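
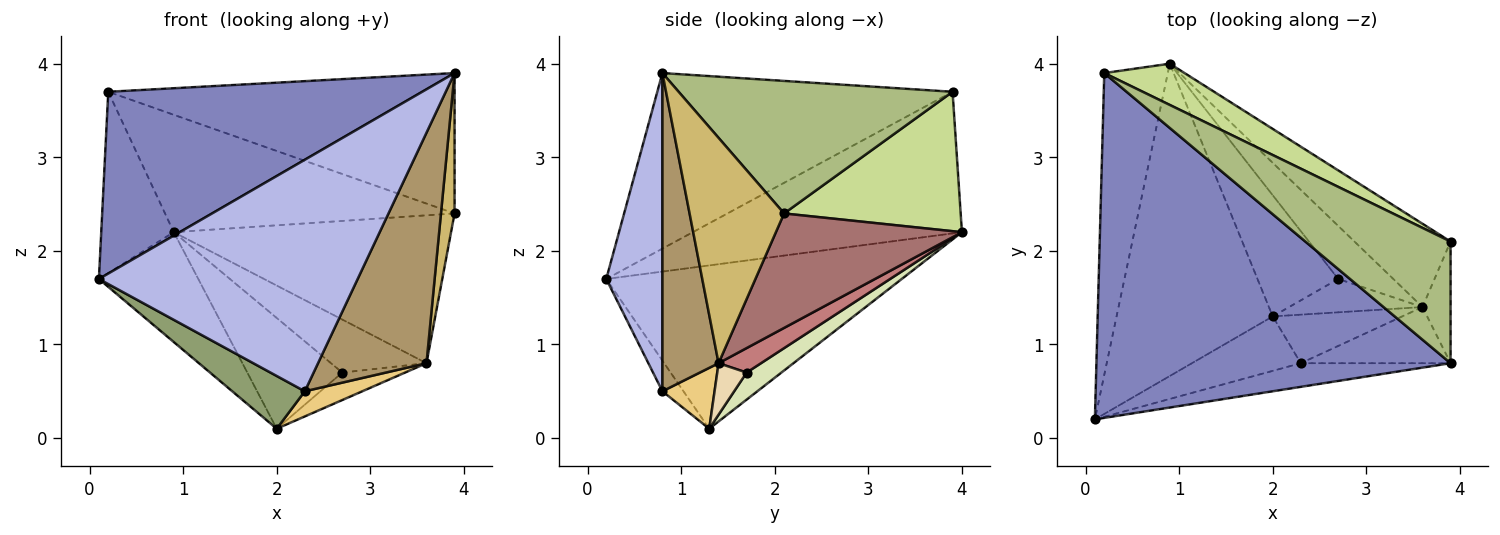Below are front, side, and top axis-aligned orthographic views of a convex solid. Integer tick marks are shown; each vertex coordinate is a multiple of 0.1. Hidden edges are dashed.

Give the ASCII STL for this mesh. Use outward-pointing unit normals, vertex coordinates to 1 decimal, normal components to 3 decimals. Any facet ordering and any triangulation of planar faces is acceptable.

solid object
 facet normal -0.702 0.236 -0.672
  outer loop
   vertex 2.0 1.3 0.1
   vertex 0.1 0.2 1.7
   vertex 0.9 4.0 2.2
  endloop
 endfacet
 facet normal -0.402 -0.427 0.810
  outer loop
   vertex 0.2 3.9 3.7
   vertex 0.1 0.2 1.7
   vertex 3.9 0.8 3.9
  endloop
 endfacet
 facet normal -0.886 0.239 -0.398
  outer loop
   vertex 0.2 3.9 3.7
   vertex 0.9 4.0 2.2
   vertex 0.1 0.2 1.7
  endloop
 endfacet
 facet normal 0.211 -0.972 -0.099
  outer loop
   vertex 2.3 0.8 0.5
   vertex 3.9 0.8 3.9
   vertex 0.1 0.2 1.7
  endloop
 endfacet
 facet normal -0.198 -0.682 -0.704
  outer loop
   vertex 2.3 0.8 0.5
   vertex 0.1 0.2 1.7
   vertex 2.0 1.3 0.1
  endloop
 endfacet
 facet normal 0.513 0.649 0.562
  outer loop
   vertex 3.9 2.1 2.4
   vertex 0.2 3.9 3.7
   vertex 3.9 0.8 3.9
  endloop
 endfacet
 facet normal 0.499 0.818 0.287
  outer loop
   vertex 3.9 2.1 2.4
   vertex 0.9 4.0 2.2
   vertex 0.2 3.9 3.7
  endloop
 endfacet
 facet normal 0.240 0.655 -0.717
  outer loop
   vertex 2.7 1.7 0.7
   vertex 2.0 1.3 0.1
   vertex 0.9 4.0 2.2
  endloop
 endfacet
 facet normal 0.449 -0.868 -0.211
  outer loop
   vertex 3.6 1.4 0.8
   vertex 3.9 0.8 3.9
   vertex 2.3 0.8 0.5
  endloop
 endfacet
 facet normal 0.982 -0.141 -0.122
  outer loop
   vertex 3.6 1.4 0.8
   vertex 3.9 2.1 2.4
   vertex 3.9 0.8 3.9
  endloop
 endfacet
 facet normal 0.385 -0.425 -0.819
  outer loop
   vertex 3.6 1.4 0.8
   vertex 2.3 0.8 0.5
   vertex 2.0 1.3 0.1
  endloop
 endfacet
 facet normal 0.285 0.610 -0.739
  outer loop
   vertex 3.6 1.4 0.8
   vertex 2.0 1.3 0.1
   vertex 2.7 1.7 0.7
  endloop
 endfacet
 facet normal 0.505 0.752 -0.424
  outer loop
   vertex 3.6 1.4 0.8
   vertex 0.9 4.0 2.2
   vertex 3.9 2.1 2.4
  endloop
 endfacet
 facet normal 0.300 0.675 -0.675
  outer loop
   vertex 3.6 1.4 0.8
   vertex 2.7 1.7 0.7
   vertex 0.9 4.0 2.2
  endloop
 endfacet
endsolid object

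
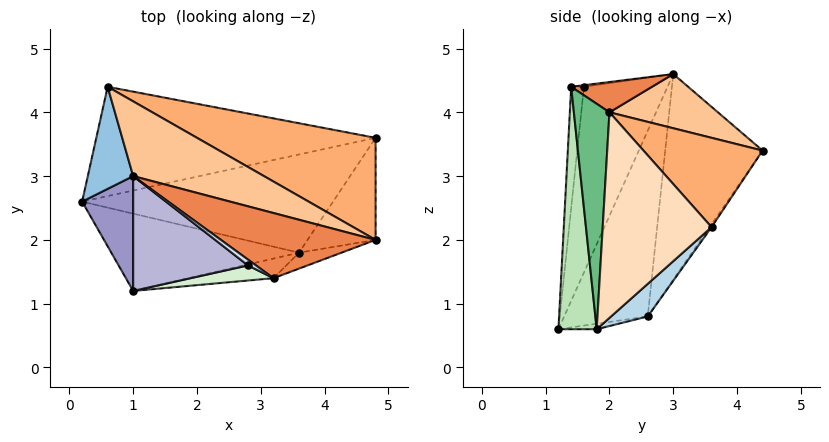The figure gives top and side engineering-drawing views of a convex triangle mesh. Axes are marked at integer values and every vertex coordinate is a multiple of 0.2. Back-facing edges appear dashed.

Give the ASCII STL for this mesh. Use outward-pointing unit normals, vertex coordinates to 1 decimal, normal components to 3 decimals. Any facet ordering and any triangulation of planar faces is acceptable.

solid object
 facet normal -0.006 0.823 -0.569
  outer loop
   vertex 0.6 4.4 3.4
   vertex 4.8 3.6 2.2
   vertex 0.2 2.6 0.8
  endloop
 endfacet
 facet normal -0.972 -0.094 0.215
  outer loop
   vertex 1.0 3.0 4.6
   vertex 0.6 4.4 3.4
   vertex 0.2 2.6 0.8
  endloop
 endfacet
 facet normal 0.101 0.623 -0.776
  outer loop
   vertex 3.6 1.8 0.6
   vertex 0.2 2.6 0.8
   vertex 4.8 3.6 2.2
  endloop
 endfacet
 facet normal -0.183 -0.365 0.913
  outer loop
   vertex 2.8 1.6 4.4
   vertex 3.2 1.4 4.4
   vertex 1.0 3.0 4.6
  endloop
 endfacet
 facet normal 0.190 0.140 0.972
  outer loop
   vertex 4.8 2.0 4.0
   vertex 1.0 3.0 4.6
   vertex 3.2 1.4 4.4
  endloop
 endfacet
 facet normal 0.315 0.709 0.630
  outer loop
   vertex 4.8 2.0 4.0
   vertex 4.8 3.6 2.2
   vertex 0.6 4.4 3.4
  endloop
 endfacet
 facet normal 0.285 0.669 0.686
  outer loop
   vertex 4.8 2.0 4.0
   vertex 0.6 4.4 3.4
   vertex 1.0 3.0 4.6
  endloop
 endfacet
 facet normal 0.895 -0.333 -0.296
  outer loop
   vertex 4.8 2.0 4.0
   vertex 3.6 1.8 0.6
   vertex 4.8 3.6 2.2
  endloop
 endfacet
 facet normal 0.336 -0.940 -0.063
  outer loop
   vertex 4.8 2.0 4.0
   vertex 3.2 1.4 4.4
   vertex 3.6 1.8 0.6
  endloop
 endfacet
 facet normal -0.029 0.125 -0.992
  outer loop
   vertex 1.0 1.2 0.6
   vertex 0.2 2.6 0.8
   vertex 3.6 1.8 0.6
  endloop
 endfacet
 facet normal 0.224 -0.971 -0.079
  outer loop
   vertex 1.0 1.2 0.6
   vertex 3.6 1.8 0.6
   vertex 3.2 1.4 4.4
  endloop
 endfacet
 facet normal -0.428 -0.855 0.293
  outer loop
   vertex 1.0 1.2 0.6
   vertex 3.2 1.4 4.4
   vertex 2.8 1.6 4.4
  endloop
 endfacet
 facet normal -0.831 -0.507 0.228
  outer loop
   vertex 1.0 1.2 0.6
   vertex 1.0 3.0 4.6
   vertex 0.2 2.6 0.8
  endloop
 endfacet
 facet normal -0.553 -0.760 0.342
  outer loop
   vertex 1.0 1.2 0.6
   vertex 2.8 1.6 4.4
   vertex 1.0 3.0 4.6
  endloop
 endfacet
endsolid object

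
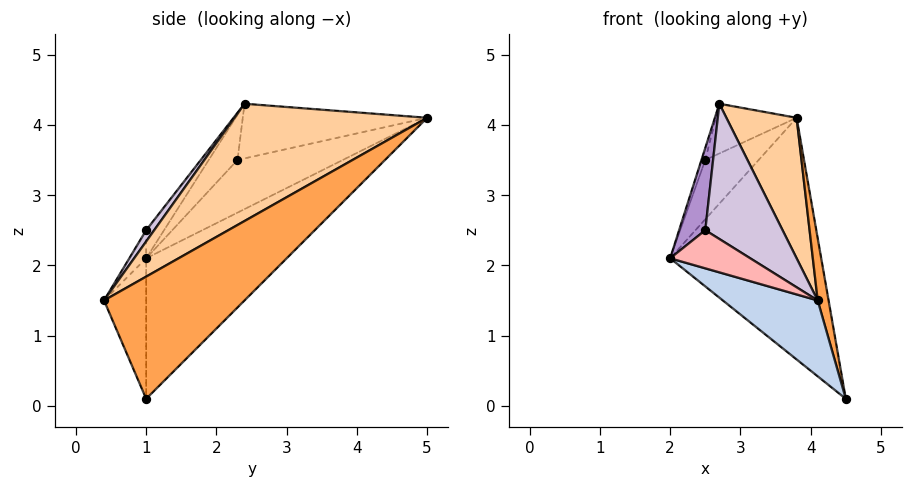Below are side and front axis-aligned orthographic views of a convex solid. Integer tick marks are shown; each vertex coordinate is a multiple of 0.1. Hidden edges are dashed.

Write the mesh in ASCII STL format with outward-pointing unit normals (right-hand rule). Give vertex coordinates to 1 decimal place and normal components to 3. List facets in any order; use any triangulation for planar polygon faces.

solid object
 facet normal -0.519 0.558 -0.648
  outer loop
   vertex 3.8 5.0 4.1
   vertex 4.5 1.0 0.1
   vertex 2.0 1.0 2.1
  endloop
 endfacet
 facet normal -0.362 -0.815 -0.453
  outer loop
   vertex 4.1 0.4 1.5
   vertex 2.0 1.0 2.1
   vertex 4.5 1.0 0.1
  endloop
 endfacet
 facet normal 0.967 -0.075 0.244
  outer loop
   vertex 4.1 0.4 1.5
   vertex 4.5 1.0 0.1
   vertex 3.8 5.0 4.1
  endloop
 endfacet
 facet normal 0.764 -0.279 0.581
  outer loop
   vertex 2.7 2.4 4.3
   vertex 4.1 0.4 1.5
   vertex 3.8 5.0 4.1
  endloop
 endfacet
 facet normal -0.888 0.450 -0.101
  outer loop
   vertex 2.5 2.3 3.5
   vertex 3.8 5.0 4.1
   vertex 2.0 1.0 2.1
  endloop
 endfacet
 facet normal -0.966 0.129 0.225
  outer loop
   vertex 2.5 2.3 3.5
   vertex 2.0 1.0 2.1
   vertex 2.7 2.4 4.3
  endloop
 endfacet
 facet normal -0.902 0.395 0.176
  outer loop
   vertex 2.5 2.3 3.5
   vertex 2.7 2.4 4.3
   vertex 3.8 5.0 4.1
  endloop
 endfacet
 facet normal -0.200 -0.948 0.249
  outer loop
   vertex 2.5 1.0 2.5
   vertex 2.0 1.0 2.1
   vertex 4.1 0.4 1.5
  endloop
 endfacet
 facet normal -0.461 -0.675 0.576
  outer loop
   vertex 2.5 1.0 2.5
   vertex 2.7 2.4 4.3
   vertex 2.0 1.0 2.1
  endloop
 endfacet
 facet normal 0.082 -0.791 0.606
  outer loop
   vertex 2.5 1.0 2.5
   vertex 4.1 0.4 1.5
   vertex 2.7 2.4 4.3
  endloop
 endfacet
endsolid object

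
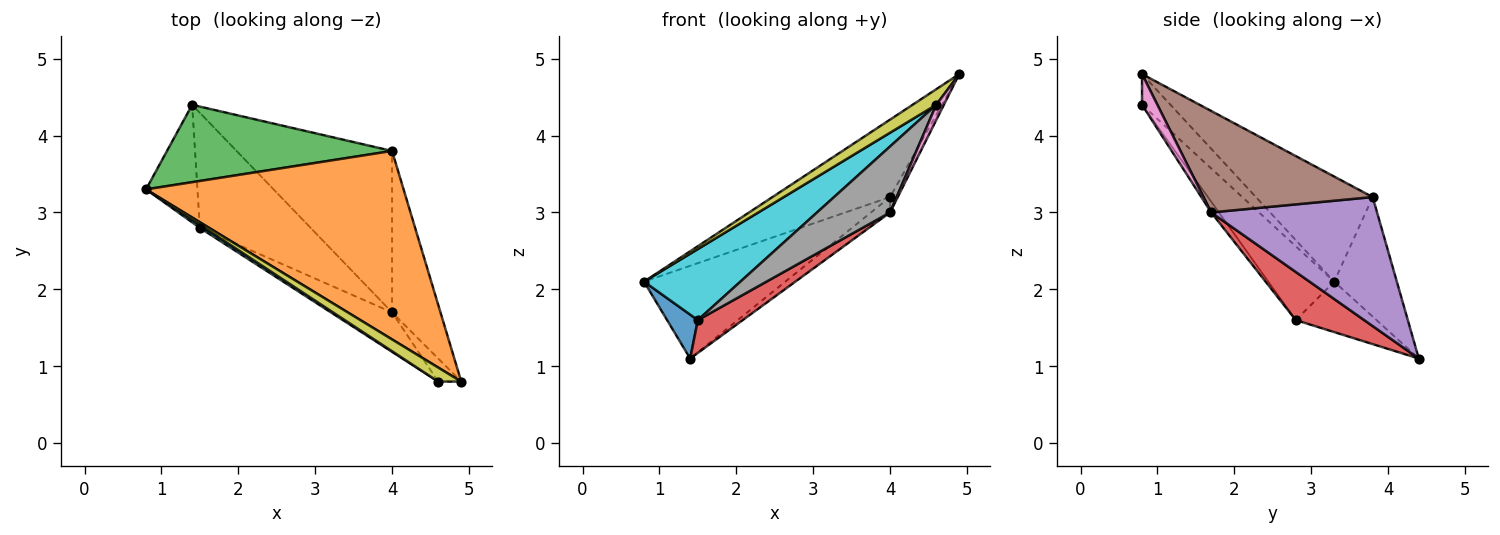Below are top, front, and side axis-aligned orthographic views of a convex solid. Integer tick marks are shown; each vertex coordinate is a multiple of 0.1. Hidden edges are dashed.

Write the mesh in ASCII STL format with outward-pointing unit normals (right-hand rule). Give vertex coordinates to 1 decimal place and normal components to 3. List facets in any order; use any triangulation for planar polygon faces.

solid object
 facet normal -0.677 -0.258 -0.690
  outer loop
   vertex 1.5 2.8 1.6
   vertex 0.8 3.3 2.1
   vertex 1.4 4.4 1.1
  endloop
 endfacet
 facet normal -0.353 0.356 0.865
  outer loop
   vertex 4.0 3.8 3.2
   vertex 0.8 3.3 2.1
   vertex 4.9 0.8 4.8
  endloop
 endfacet
 facet normal -0.322 0.727 0.606
  outer loop
   vertex 4.0 3.8 3.2
   vertex 1.4 4.4 1.1
   vertex 0.8 3.3 2.1
  endloop
 endfacet
 facet normal 0.385 -0.253 -0.887
  outer loop
   vertex 4.0 1.7 3.0
   vertex 1.5 2.8 1.6
   vertex 1.4 4.4 1.1
  endloop
 endfacet
 facet normal 0.637 0.073 -0.768
  outer loop
   vertex 4.0 1.7 3.0
   vertex 1.4 4.4 1.1
   vertex 4.0 3.8 3.2
  endloop
 endfacet
 facet normal 0.902 0.041 -0.430
  outer loop
   vertex 4.0 1.7 3.0
   vertex 4.0 3.8 3.2
   vertex 4.9 0.8 4.8
  endloop
 endfacet
 facet normal 0.743 -0.371 -0.557
  outer loop
   vertex 4.6 0.8 4.4
   vertex 4.0 1.7 3.0
   vertex 4.9 0.8 4.8
  endloop
 endfacet
 facet normal -0.090 -0.855 -0.511
  outer loop
   vertex 4.6 0.8 4.4
   vertex 1.5 2.8 1.6
   vertex 4.0 1.7 3.0
  endloop
 endfacet
 facet normal -0.666 -0.553 0.500
  outer loop
   vertex 4.6 0.8 4.4
   vertex 4.9 0.8 4.8
   vertex 0.8 3.3 2.1
  endloop
 endfacet
 facet normal -0.564 -0.825 0.035
  outer loop
   vertex 4.6 0.8 4.4
   vertex 0.8 3.3 2.1
   vertex 1.5 2.8 1.6
  endloop
 endfacet
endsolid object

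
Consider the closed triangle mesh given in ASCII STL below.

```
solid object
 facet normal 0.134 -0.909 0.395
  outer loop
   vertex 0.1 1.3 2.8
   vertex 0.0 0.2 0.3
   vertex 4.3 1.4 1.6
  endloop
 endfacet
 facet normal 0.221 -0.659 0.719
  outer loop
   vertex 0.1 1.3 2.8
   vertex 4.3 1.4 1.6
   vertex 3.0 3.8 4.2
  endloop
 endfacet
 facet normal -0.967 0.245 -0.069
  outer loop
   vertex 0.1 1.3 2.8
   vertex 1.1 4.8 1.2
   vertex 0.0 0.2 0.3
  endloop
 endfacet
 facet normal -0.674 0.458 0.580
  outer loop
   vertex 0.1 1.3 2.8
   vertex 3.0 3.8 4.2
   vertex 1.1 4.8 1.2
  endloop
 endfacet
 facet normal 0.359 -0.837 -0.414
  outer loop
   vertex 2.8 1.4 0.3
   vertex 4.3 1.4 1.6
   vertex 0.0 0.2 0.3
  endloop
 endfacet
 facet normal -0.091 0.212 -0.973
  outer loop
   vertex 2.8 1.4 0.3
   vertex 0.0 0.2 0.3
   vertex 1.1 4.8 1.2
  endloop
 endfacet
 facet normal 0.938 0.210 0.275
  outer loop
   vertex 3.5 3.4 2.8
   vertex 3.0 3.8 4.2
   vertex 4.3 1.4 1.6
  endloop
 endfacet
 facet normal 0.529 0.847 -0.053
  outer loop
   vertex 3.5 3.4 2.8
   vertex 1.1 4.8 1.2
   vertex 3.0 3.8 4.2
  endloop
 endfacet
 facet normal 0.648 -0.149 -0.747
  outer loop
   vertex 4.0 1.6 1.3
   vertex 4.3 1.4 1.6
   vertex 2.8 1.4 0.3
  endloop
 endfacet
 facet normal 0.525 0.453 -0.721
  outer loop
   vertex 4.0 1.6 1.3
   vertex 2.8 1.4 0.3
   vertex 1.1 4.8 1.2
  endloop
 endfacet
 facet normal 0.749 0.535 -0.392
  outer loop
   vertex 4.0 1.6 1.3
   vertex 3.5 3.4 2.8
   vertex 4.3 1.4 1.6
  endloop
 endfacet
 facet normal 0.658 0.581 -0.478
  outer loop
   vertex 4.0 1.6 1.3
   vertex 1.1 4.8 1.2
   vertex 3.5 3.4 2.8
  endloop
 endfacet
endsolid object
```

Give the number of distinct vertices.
8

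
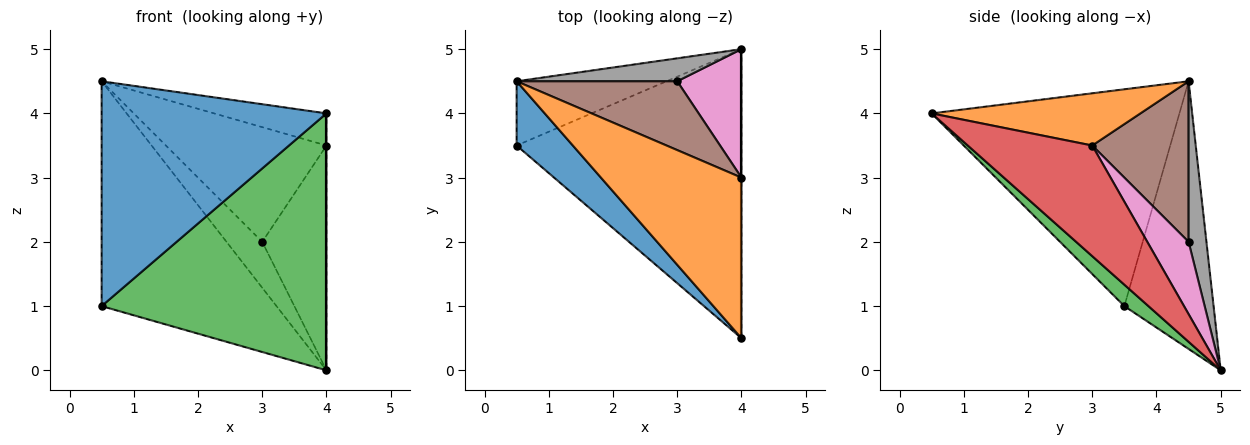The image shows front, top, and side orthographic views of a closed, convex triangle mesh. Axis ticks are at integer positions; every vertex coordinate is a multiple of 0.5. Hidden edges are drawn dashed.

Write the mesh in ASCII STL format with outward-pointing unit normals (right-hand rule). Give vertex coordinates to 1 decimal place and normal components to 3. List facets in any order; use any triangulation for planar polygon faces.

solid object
 facet normal -0.727 -0.660 0.189
  outer loop
   vertex 0.5 4.5 4.5
   vertex 0.5 3.5 1.0
   vertex 4.0 0.5 4.0
  endloop
 endfacet
 facet normal 0.342 0.184 0.921
  outer loop
   vertex 0.5 4.5 4.5
   vertex 4.0 0.5 4.0
   vertex 4.0 3.0 3.5
  endloop
 endfacet
 facet normal 0.071 -0.663 -0.746
  outer loop
   vertex 4.0 5.0 0.0
   vertex 4.0 0.5 4.0
   vertex 0.5 3.5 1.0
  endloop
 endfacet
 facet normal 1.000 0.000 0.000
  outer loop
   vertex 4.0 5.0 0.0
   vertex 4.0 3.0 3.5
   vertex 4.0 0.5 4.0
  endloop
 endfacet
 facet normal -0.440 0.863 -0.247
  outer loop
   vertex 4.0 5.0 0.0
   vertex 0.5 3.5 1.0
   vertex 0.5 4.5 4.5
  endloop
 endfacet
 facet normal 0.457 0.762 0.457
  outer loop
   vertex 3.0 4.5 2.0
   vertex 0.5 4.5 4.5
   vertex 4.0 3.0 3.5
  endloop
 endfacet
 facet normal 0.487 0.758 0.433
  outer loop
   vertex 3.0 4.5 2.0
   vertex 4.0 3.0 3.5
   vertex 4.0 5.0 0.0
  endloop
 endfacet
 facet normal 0.408 0.816 0.408
  outer loop
   vertex 3.0 4.5 2.0
   vertex 4.0 5.0 0.0
   vertex 0.5 4.5 4.5
  endloop
 endfacet
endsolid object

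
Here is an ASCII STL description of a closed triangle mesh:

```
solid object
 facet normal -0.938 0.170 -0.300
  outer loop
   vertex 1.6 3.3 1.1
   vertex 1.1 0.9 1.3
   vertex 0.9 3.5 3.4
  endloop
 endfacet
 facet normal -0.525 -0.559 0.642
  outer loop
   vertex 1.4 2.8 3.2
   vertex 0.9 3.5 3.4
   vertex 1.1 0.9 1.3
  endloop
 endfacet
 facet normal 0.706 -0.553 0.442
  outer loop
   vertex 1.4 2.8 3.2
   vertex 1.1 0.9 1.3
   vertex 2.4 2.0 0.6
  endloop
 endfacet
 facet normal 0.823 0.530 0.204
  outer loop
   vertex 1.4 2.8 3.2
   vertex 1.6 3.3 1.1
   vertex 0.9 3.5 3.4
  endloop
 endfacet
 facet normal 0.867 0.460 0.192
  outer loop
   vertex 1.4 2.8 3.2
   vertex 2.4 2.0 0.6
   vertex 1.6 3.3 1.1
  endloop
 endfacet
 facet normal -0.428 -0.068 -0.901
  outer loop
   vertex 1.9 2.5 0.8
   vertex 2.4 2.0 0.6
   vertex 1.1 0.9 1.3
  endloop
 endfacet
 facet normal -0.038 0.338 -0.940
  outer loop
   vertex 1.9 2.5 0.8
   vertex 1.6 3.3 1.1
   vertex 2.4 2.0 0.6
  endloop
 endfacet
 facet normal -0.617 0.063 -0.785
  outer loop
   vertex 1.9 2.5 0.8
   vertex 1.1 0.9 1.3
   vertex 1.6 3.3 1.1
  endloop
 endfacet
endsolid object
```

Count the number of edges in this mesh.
12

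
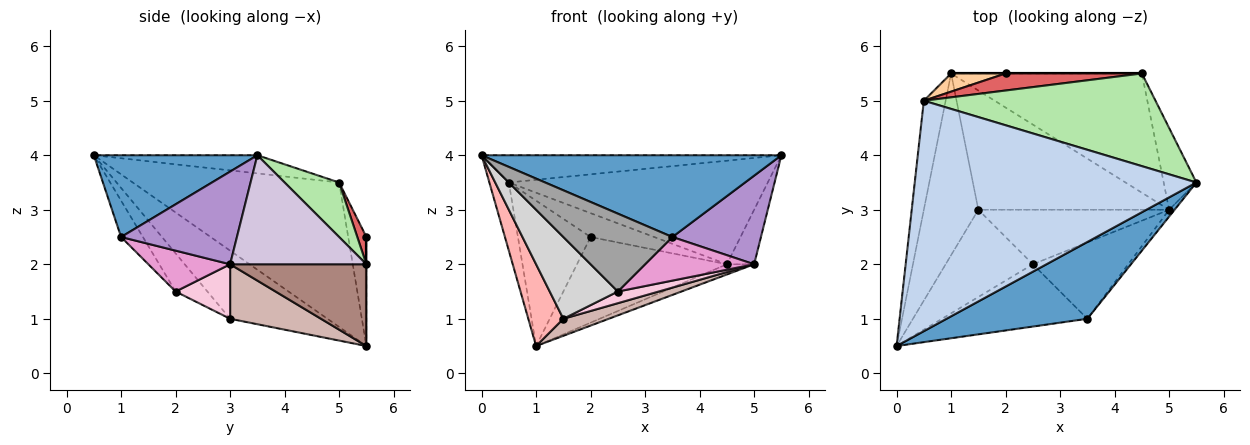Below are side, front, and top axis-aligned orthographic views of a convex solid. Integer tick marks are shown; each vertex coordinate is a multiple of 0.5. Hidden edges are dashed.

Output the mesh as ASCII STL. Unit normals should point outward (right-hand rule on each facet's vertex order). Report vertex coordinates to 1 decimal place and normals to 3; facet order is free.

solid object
 facet normal 0.369 -0.677 0.636
  outer loop
   vertex 3.5 1.0 2.5
   vertex 5.5 3.5 4.0
   vertex 0.0 0.5 4.0
  endloop
 endfacet
 facet normal -0.064 0.117 0.991
  outer loop
   vertex 0.5 5.0 3.5
   vertex 0.0 0.5 4.0
   vertex 5.5 3.5 4.0
  endloop
 endfacet
 facet normal -0.985 0.093 -0.149
  outer loop
   vertex 0.5 5.0 3.5
   vertex 1.0 5.5 0.5
   vertex 0.0 0.5 4.0
  endloop
 endfacet
 facet normal -0.241 0.963 0.120
  outer loop
   vertex 0.5 5.0 3.5
   vertex 2.0 5.5 2.5
   vertex 1.0 5.5 0.5
  endloop
 endfacet
 facet normal 0.000 1.000 0.000
  outer loop
   vertex 4.5 5.5 2.0
   vertex 1.0 5.5 0.5
   vertex 2.0 5.5 2.5
  endloop
 endfacet
 facet normal 0.155 0.736 0.659
  outer loop
   vertex 4.5 5.5 2.0
   vertex 0.5 5.0 3.5
   vertex 5.5 3.5 4.0
  endloop
 endfacet
 facet normal 0.115 0.808 0.577
  outer loop
   vertex 4.5 5.5 2.0
   vertex 2.0 5.5 2.5
   vertex 0.5 5.0 3.5
  endloop
 endfacet
 facet normal -0.752 -0.271 -0.601
  outer loop
   vertex 1.5 3.0 1.0
   vertex 0.0 0.5 4.0
   vertex 1.0 5.5 0.5
  endloop
 endfacet
 facet normal 0.793 -0.607 -0.047
  outer loop
   vertex 5.0 3.0 2.0
   vertex 5.5 3.5 4.0
   vertex 3.5 1.0 2.5
  endloop
 endfacet
 facet normal 0.941 0.188 -0.282
  outer loop
   vertex 5.0 3.0 2.0
   vertex 4.5 5.5 2.0
   vertex 5.5 3.5 4.0
  endloop
 endfacet
 facet normal 0.393 0.079 -0.916
  outer loop
   vertex 5.0 3.0 2.0
   vertex 1.0 5.5 0.5
   vertex 4.5 5.5 2.0
  endloop
 endfacet
 facet normal 0.272 -0.136 -0.953
  outer loop
   vertex 5.0 3.0 2.0
   vertex 1.5 3.0 1.0
   vertex 1.0 5.5 0.5
  endloop
 endfacet
 facet normal 0.349 -0.465 -0.814
  outer loop
   vertex 2.5 2.0 1.5
   vertex 5.0 3.0 2.0
   vertex 3.5 1.0 2.5
  endloop
 endfacet
 facet normal 0.269 -0.202 -0.942
  outer loop
   vertex 2.5 2.0 1.5
   vertex 1.5 3.0 1.0
   vertex 5.0 3.0 2.0
  endloop
 endfacet
 facet normal -0.154 -0.772 -0.617
  outer loop
   vertex 2.5 2.0 1.5
   vertex 3.5 1.0 2.5
   vertex 0.0 0.5 4.0
  endloop
 endfacet
 facet normal -0.304 -0.652 -0.695
  outer loop
   vertex 2.5 2.0 1.5
   vertex 0.0 0.5 4.0
   vertex 1.5 3.0 1.0
  endloop
 endfacet
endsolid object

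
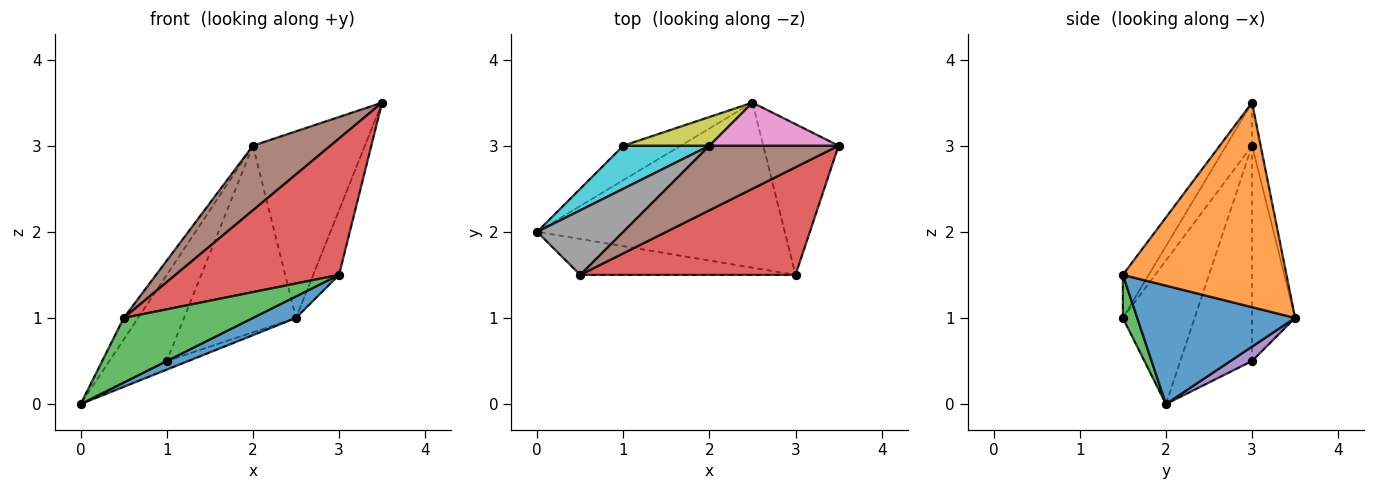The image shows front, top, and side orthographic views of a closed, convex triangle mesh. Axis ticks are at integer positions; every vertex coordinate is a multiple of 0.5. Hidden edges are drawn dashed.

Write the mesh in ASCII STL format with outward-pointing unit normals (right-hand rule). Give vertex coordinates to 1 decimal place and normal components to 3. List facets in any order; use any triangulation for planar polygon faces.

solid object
 facet normal 0.428 -0.117 -0.896
  outer loop
   vertex 2.5 3.5 1.0
   vertex 3.0 1.5 1.5
   vertex 0.0 2.0 0.0
  endloop
 endfacet
 facet normal 0.928 0.147 -0.342
  outer loop
   vertex 2.5 3.5 1.0
   vertex 3.5 3.0 3.5
   vertex 3.0 1.5 1.5
  endloop
 endfacet
 facet normal 0.097 -0.870 -0.483
  outer loop
   vertex 0.5 1.5 1.0
   vertex 0.0 2.0 0.0
   vertex 3.0 1.5 1.5
  endloop
 endfacet
 facet normal -0.123 -0.779 0.615
  outer loop
   vertex 0.5 1.5 1.0
   vertex 3.0 1.5 1.5
   vertex 3.5 3.0 3.5
  endloop
 endfacet
 facet normal 0.236 0.236 -0.943
  outer loop
   vertex 1.0 3.0 0.5
   vertex 2.5 3.5 1.0
   vertex 0.0 2.0 0.0
  endloop
 endfacet
 facet normal -0.229 -0.688 0.688
  outer loop
   vertex 2.0 3.0 3.0
   vertex 0.5 1.5 1.0
   vertex 3.5 3.0 3.5
  endloop
 endfacet
 facet normal -0.075 0.972 0.224
  outer loop
   vertex 2.0 3.0 3.0
   vertex 3.5 3.0 3.5
   vertex 2.5 3.5 1.0
  endloop
 endfacet
 facet normal -0.845 0.169 0.507
  outer loop
   vertex 2.0 3.0 3.0
   vertex 0.0 2.0 0.0
   vertex 0.5 1.5 1.0
  endloop
 endfacet
 facet normal -0.355 0.924 0.142
  outer loop
   vertex 2.0 3.0 3.0
   vertex 2.5 3.5 1.0
   vertex 1.0 3.0 0.5
  endloop
 endfacet
 facet normal -0.745 0.596 0.298
  outer loop
   vertex 2.0 3.0 3.0
   vertex 1.0 3.0 0.5
   vertex 0.0 2.0 0.0
  endloop
 endfacet
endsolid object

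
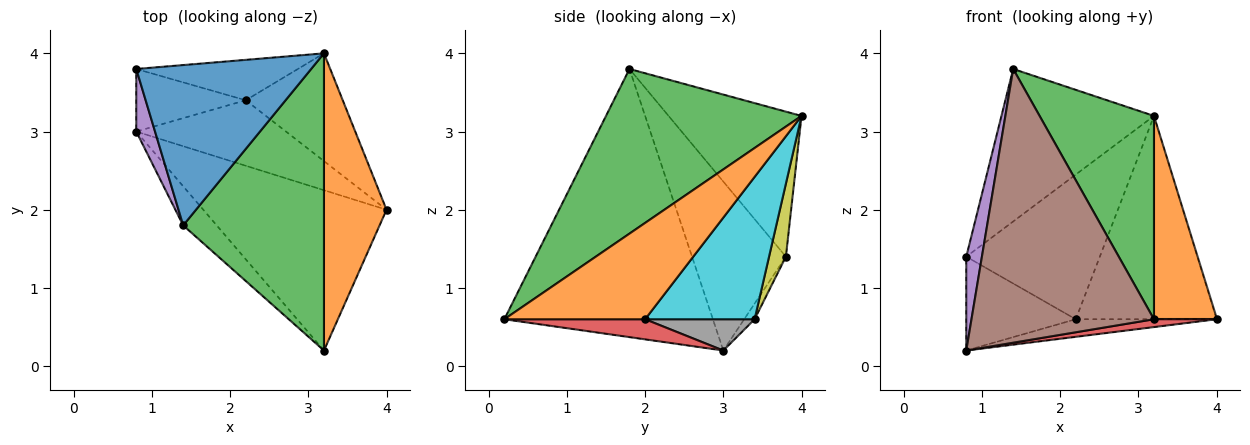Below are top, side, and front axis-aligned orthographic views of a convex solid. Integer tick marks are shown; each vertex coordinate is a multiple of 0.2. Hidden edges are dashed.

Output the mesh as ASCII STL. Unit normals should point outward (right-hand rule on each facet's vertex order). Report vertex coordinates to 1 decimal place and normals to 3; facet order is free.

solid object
 facet normal -0.515 0.591 0.621
  outer loop
   vertex 3.2 4.0 3.2
   vertex 0.8 3.8 1.4
   vertex 1.4 1.8 3.8
  endloop
 endfacet
 facet normal 0.786 -0.349 0.510
  outer loop
   vertex 3.2 4.0 3.2
   vertex 3.2 0.2 0.6
   vertex 4.0 2.0 0.6
  endloop
 endfacet
 facet normal 0.695 -0.406 0.594
  outer loop
   vertex 3.2 4.0 3.2
   vertex 1.4 1.8 3.8
   vertex 3.2 0.2 0.6
  endloop
 endfacet
 facet normal 0.109 -0.048 -0.993
  outer loop
   vertex 0.8 3.0 0.2
   vertex 4.0 2.0 0.6
   vertex 3.2 0.2 0.6
  endloop
 endfacet
 facet normal -0.981 -0.163 0.109
  outer loop
   vertex 0.8 3.0 0.2
   vertex 1.4 1.8 3.8
   vertex 0.8 3.8 1.4
  endloop
 endfacet
 facet normal -0.749 -0.656 -0.094
  outer loop
   vertex 0.8 3.0 0.2
   vertex 3.2 0.2 0.6
   vertex 1.4 1.8 3.8
  endloop
 endfacet
 facet normal -0.079 0.829 -0.553
  outer loop
   vertex 2.2 3.4 0.6
   vertex 0.8 3.0 0.2
   vertex 0.8 3.8 1.4
  endloop
 endfacet
 facet normal 0.198 0.254 -0.947
  outer loop
   vertex 2.2 3.4 0.6
   vertex 4.0 2.0 0.6
   vertex 0.8 3.0 0.2
  endloop
 endfacet
 facet normal 0.121 0.956 -0.267
  outer loop
   vertex 2.2 3.4 0.6
   vertex 0.8 3.8 1.4
   vertex 3.2 4.0 3.2
  endloop
 endfacet
 facet normal 0.566 0.728 -0.386
  outer loop
   vertex 2.2 3.4 0.6
   vertex 3.2 4.0 3.2
   vertex 4.0 2.0 0.6
  endloop
 endfacet
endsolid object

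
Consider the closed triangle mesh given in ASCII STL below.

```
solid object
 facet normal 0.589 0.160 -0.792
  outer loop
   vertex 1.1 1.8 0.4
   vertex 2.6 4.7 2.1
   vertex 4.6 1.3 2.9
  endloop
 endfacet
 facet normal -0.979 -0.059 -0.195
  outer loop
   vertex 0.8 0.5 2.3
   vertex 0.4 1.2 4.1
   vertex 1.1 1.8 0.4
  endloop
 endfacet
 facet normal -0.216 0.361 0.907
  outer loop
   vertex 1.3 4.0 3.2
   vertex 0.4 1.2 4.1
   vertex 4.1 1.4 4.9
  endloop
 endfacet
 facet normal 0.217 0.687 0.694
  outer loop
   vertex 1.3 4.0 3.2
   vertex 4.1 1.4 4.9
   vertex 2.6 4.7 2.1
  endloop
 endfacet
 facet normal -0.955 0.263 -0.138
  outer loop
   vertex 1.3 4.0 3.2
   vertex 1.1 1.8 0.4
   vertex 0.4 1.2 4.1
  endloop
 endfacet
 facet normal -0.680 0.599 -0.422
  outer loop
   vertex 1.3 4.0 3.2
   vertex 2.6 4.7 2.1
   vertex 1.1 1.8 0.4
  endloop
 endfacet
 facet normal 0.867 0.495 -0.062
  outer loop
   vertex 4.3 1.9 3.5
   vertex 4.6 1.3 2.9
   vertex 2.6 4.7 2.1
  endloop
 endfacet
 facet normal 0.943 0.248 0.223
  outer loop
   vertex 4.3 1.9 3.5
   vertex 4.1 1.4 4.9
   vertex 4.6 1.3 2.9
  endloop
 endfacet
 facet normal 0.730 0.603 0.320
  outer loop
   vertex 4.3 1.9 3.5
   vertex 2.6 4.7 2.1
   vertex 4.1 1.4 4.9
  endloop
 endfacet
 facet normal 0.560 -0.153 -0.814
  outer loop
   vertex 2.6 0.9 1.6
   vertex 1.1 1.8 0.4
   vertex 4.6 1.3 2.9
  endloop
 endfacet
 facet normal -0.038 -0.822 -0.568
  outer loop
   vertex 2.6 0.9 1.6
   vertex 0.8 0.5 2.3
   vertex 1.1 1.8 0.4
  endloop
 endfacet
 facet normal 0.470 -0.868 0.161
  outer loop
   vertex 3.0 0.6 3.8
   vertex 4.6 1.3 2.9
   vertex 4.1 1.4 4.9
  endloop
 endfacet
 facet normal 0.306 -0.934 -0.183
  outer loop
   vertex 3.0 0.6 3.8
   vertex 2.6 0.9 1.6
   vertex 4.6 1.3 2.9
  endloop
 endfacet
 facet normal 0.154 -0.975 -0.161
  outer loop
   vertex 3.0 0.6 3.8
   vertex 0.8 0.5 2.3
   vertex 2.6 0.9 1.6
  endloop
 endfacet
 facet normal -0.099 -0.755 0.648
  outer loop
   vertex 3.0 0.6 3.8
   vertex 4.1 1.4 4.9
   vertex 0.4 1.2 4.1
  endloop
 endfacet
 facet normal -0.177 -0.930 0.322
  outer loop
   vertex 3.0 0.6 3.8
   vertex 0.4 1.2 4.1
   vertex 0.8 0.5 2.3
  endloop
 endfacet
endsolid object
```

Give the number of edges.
24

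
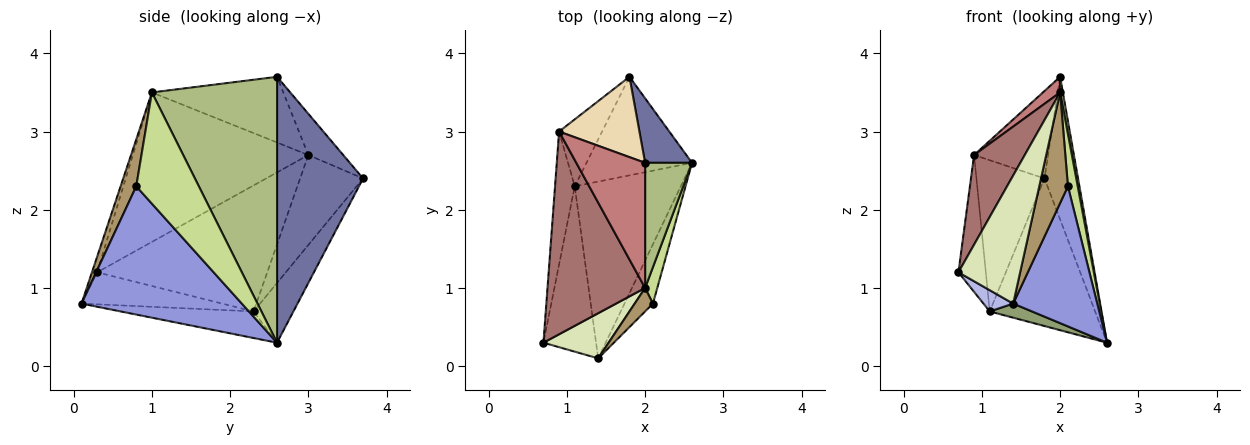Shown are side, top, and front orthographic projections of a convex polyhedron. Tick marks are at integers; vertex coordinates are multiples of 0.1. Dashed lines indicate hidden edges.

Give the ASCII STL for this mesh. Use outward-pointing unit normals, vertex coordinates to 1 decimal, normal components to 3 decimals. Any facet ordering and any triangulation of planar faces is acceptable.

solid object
 facet normal 0.919 0.359 0.162
  outer loop
   vertex 2.0 2.6 3.7
   vertex 2.6 2.6 0.3
   vertex 1.8 3.7 2.4
  endloop
 endfacet
 facet normal -0.300 0.793 -0.530
  outer loop
   vertex 1.1 2.3 0.7
   vertex 1.8 3.7 2.4
   vertex 2.6 2.6 0.3
  endloop
 endfacet
 facet normal 0.869 -0.456 -0.193
  outer loop
   vertex 1.4 0.1 0.8
   vertex 2.6 2.6 0.3
   vertex 2.1 0.8 2.3
  endloop
 endfacet
 facet normal -0.516 -0.109 -0.849
  outer loop
   vertex 1.4 0.1 0.8
   vertex 0.7 0.3 1.2
   vertex 1.1 2.3 0.7
  endloop
 endfacet
 facet normal -0.242 -0.077 -0.967
  outer loop
   vertex 1.4 0.1 0.8
   vertex 1.1 2.3 0.7
   vertex 2.6 2.6 0.3
  endloop
 endfacet
 facet normal 0.985 -0.022 0.174
  outer loop
   vertex 2.0 1.0 3.5
   vertex 2.6 2.6 0.3
   vertex 2.0 2.6 3.7
  endloop
 endfacet
 facet normal 0.982 -0.153 0.107
  outer loop
   vertex 2.0 1.0 3.5
   vertex 2.1 0.8 2.3
   vertex 2.6 2.6 0.3
  endloop
 endfacet
 facet normal -0.079 -0.940 0.331
  outer loop
   vertex 2.0 1.0 3.5
   vertex 0.7 0.3 1.2
   vertex 1.4 0.1 0.8
  endloop
 endfacet
 facet normal 0.471 -0.863 0.183
  outer loop
   vertex 2.0 1.0 3.5
   vertex 1.4 0.1 0.8
   vertex 2.1 0.8 2.3
  endloop
 endfacet
 facet normal -0.976 0.157 -0.153
  outer loop
   vertex 0.9 3.0 2.7
   vertex 1.1 2.3 0.7
   vertex 0.7 0.3 1.2
  endloop
 endfacet
 facet normal -0.646 0.698 -0.309
  outer loop
   vertex 0.9 3.0 2.7
   vertex 1.8 3.7 2.4
   vertex 1.1 2.3 0.7
  endloop
 endfacet
 facet normal -0.328 0.696 0.639
  outer loop
   vertex 0.9 3.0 2.7
   vertex 2.0 2.6 3.7
   vertex 1.8 3.7 2.4
  endloop
 endfacet
 facet normal -0.814 -0.235 0.531
  outer loop
   vertex 0.9 3.0 2.7
   vertex 0.7 0.3 1.2
   vertex 2.0 1.0 3.5
  endloop
 endfacet
 facet normal -0.688 -0.090 0.720
  outer loop
   vertex 0.9 3.0 2.7
   vertex 2.0 1.0 3.5
   vertex 2.0 2.6 3.7
  endloop
 endfacet
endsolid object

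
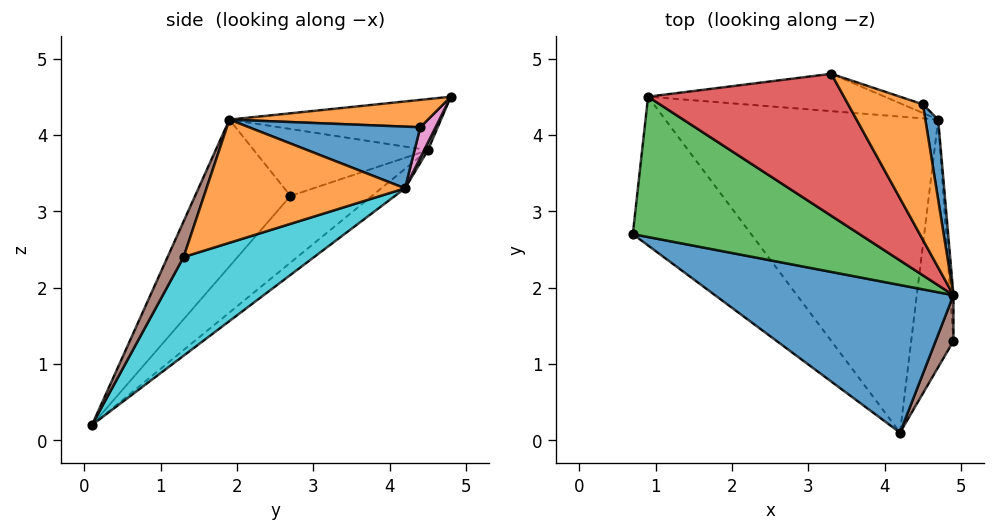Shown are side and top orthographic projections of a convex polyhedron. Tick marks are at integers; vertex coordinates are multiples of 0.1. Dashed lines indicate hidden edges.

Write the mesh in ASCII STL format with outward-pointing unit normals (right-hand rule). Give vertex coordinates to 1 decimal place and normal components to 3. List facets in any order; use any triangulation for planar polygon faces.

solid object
 facet normal -0.267 -0.860 0.434
  outer loop
   vertex 4.2 0.1 0.2
   vertex 4.9 1.9 4.2
   vertex 0.7 2.7 3.2
  endloop
 endfacet
 facet normal 0.342 0.092 0.935
  outer loop
   vertex 4.5 4.4 4.1
   vertex 3.3 4.8 4.5
   vertex 4.9 1.9 4.2
  endloop
 endfacet
 facet normal -0.272 -0.277 0.922
  outer loop
   vertex 0.9 4.5 3.8
   vertex 0.7 2.7 3.2
   vertex 4.9 1.9 4.2
  endloop
 endfacet
 facet normal -0.245 -0.233 0.941
  outer loop
   vertex 0.9 4.5 3.8
   vertex 4.9 1.9 4.2
   vertex 3.3 4.8 4.5
  endloop
 endfacet
 facet normal -0.464 0.326 -0.824
  outer loop
   vertex 0.9 4.5 3.8
   vertex 4.2 0.1 0.2
   vertex 0.7 2.7 3.2
  endloop
 endfacet
 facet normal 0.535 -0.802 0.267
  outer loop
   vertex 4.9 1.3 2.4
   vertex 4.9 1.9 4.2
   vertex 4.2 0.1 0.2
  endloop
 endfacet
 facet normal 0.259 0.950 -0.173
  outer loop
   vertex 4.7 4.2 3.3
   vertex 3.3 4.8 4.5
   vertex 4.5 4.4 4.1
  endloop
 endfacet
 facet normal 0.014 0.901 -0.434
  outer loop
   vertex 4.7 4.2 3.3
   vertex 0.9 4.5 3.8
   vertex 3.3 4.8 4.5
  endloop
 endfacet
 facet normal -0.056 0.607 -0.793
  outer loop
   vertex 4.7 4.2 3.3
   vertex 4.2 0.1 0.2
   vertex 0.9 4.5 3.8
  endloop
 endfacet
 facet normal 0.904 0.182 -0.387
  outer loop
   vertex 4.7 4.2 3.3
   vertex 4.9 1.3 2.4
   vertex 4.2 0.1 0.2
  endloop
 endfacet
 facet normal 0.966 0.163 0.201
  outer loop
   vertex 4.7 4.2 3.3
   vertex 4.5 4.4 4.1
   vertex 4.9 1.9 4.2
  endloop
 endfacet
 facet normal 0.997 0.077 -0.026
  outer loop
   vertex 4.7 4.2 3.3
   vertex 4.9 1.9 4.2
   vertex 4.9 1.3 2.4
  endloop
 endfacet
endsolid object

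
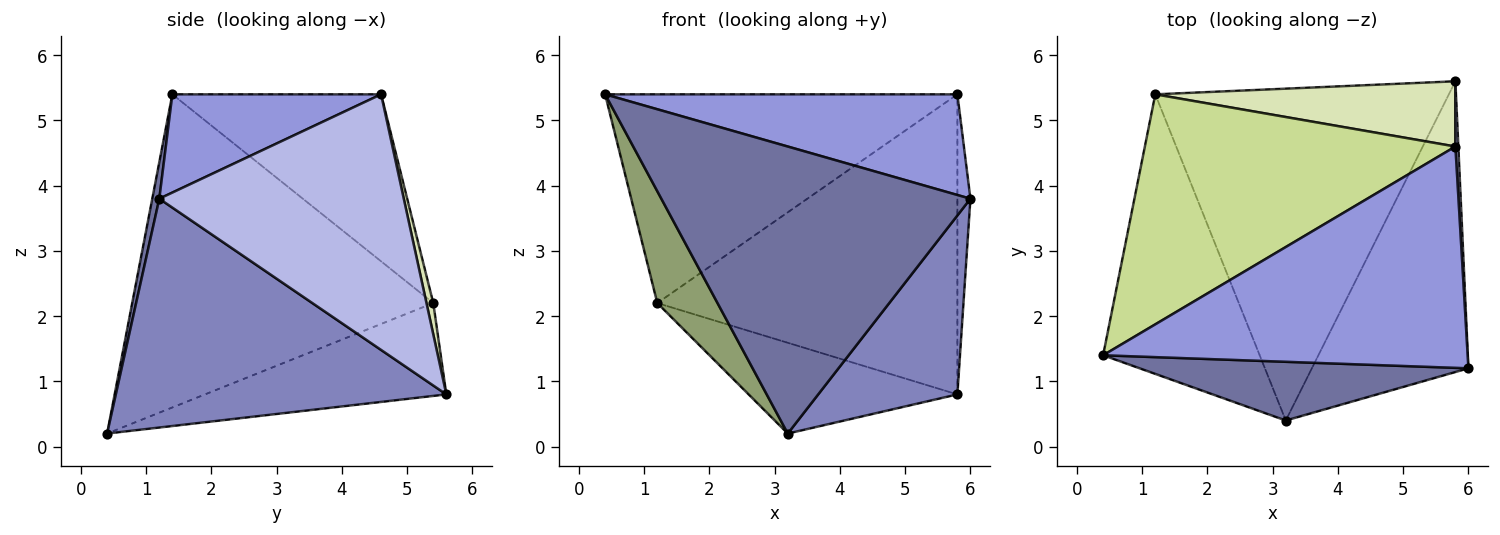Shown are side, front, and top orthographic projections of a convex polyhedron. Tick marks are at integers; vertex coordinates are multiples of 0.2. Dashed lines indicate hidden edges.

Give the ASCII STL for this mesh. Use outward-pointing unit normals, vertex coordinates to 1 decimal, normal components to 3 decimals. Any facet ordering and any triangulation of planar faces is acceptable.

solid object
 facet normal 0.022 -0.979 0.200
  outer loop
   vertex 3.2 0.4 0.2
   vertex 6.0 1.2 3.8
   vertex 0.4 1.4 5.4
  endloop
 endfacet
 facet normal 0.780 -0.328 -0.533
  outer loop
   vertex 3.2 0.4 0.2
   vertex 5.8 5.6 0.8
   vertex 6.0 1.2 3.8
  endloop
 endfacet
 facet normal 0.238 -0.402 0.884
  outer loop
   vertex 5.8 4.6 5.4
   vertex 0.4 1.4 5.4
   vertex 6.0 1.2 3.8
  endloop
 endfacet
 facet normal 0.999 0.053 0.012
  outer loop
   vertex 5.8 4.6 5.4
   vertex 6.0 1.2 3.8
   vertex 5.8 5.6 0.8
  endloop
 endfacet
 facet normal -0.880 -0.176 -0.440
  outer loop
   vertex 1.2 5.4 2.2
   vertex 3.2 0.4 0.2
   vertex 0.4 1.4 5.4
  endloop
 endfacet
 facet normal -0.292 0.252 -0.923
  outer loop
   vertex 1.2 5.4 2.2
   vertex 5.8 5.6 0.8
   vertex 3.2 0.4 0.2
  endloop
 endfacet
 facet normal -0.370 0.624 0.688
  outer loop
   vertex 1.2 5.4 2.2
   vertex 0.4 1.4 5.4
   vertex 5.8 4.6 5.4
  endloop
 endfacet
 facet normal 0.022 0.977 0.212
  outer loop
   vertex 1.2 5.4 2.2
   vertex 5.8 4.6 5.4
   vertex 5.8 5.6 0.8
  endloop
 endfacet
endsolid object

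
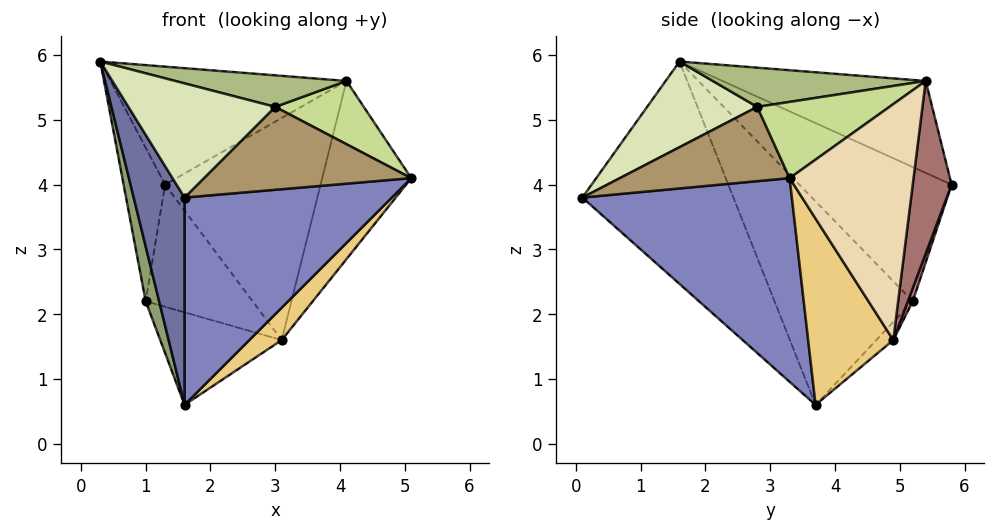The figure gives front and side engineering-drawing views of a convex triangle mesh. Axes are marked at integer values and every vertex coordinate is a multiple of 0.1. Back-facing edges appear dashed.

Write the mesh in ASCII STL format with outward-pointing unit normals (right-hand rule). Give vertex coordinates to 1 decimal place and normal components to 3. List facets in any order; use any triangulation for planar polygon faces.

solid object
 facet normal -0.892 -0.300 -0.338
  outer loop
   vertex 1.6 0.1 3.8
   vertex 0.3 1.6 5.9
   vertex 1.6 3.7 0.6
  endloop
 endfacet
 facet normal 0.557 -0.552 -0.620
  outer loop
   vertex 1.6 0.1 3.8
   vertex 1.6 3.7 0.6
   vertex 5.1 3.3 4.1
  endloop
 endfacet
 facet normal -0.392 0.455 0.800
  outer loop
   vertex 4.1 5.4 5.6
   vertex 1.3 5.8 4.0
   vertex 0.3 1.6 5.9
  endloop
 endfacet
 facet normal -0.962 0.262 0.073
  outer loop
   vertex 1.0 5.2 2.2
   vertex 0.3 1.6 5.9
   vertex 1.3 5.8 4.0
  endloop
 endfacet
 facet normal -0.958 -0.093 -0.272
  outer loop
   vertex 1.0 5.2 2.2
   vertex 1.6 3.7 0.6
   vertex 0.3 1.6 5.9
  endloop
 endfacet
 facet normal 0.358 -0.288 0.888
  outer loop
   vertex 3.0 2.8 5.2
   vertex 4.1 5.4 5.6
   vertex 0.3 1.6 5.9
  endloop
 endfacet
 facet normal 0.499 -0.334 0.800
  outer loop
   vertex 3.0 2.8 5.2
   vertex 5.1 3.3 4.1
   vertex 4.1 5.4 5.6
  endloop
 endfacet
 facet normal 0.437 -0.582 0.686
  outer loop
   vertex 3.0 2.8 5.2
   vertex 0.3 1.6 5.9
   vertex 1.6 0.1 3.8
  endloop
 endfacet
 facet normal 0.481 -0.587 0.651
  outer loop
   vertex 3.0 2.8 5.2
   vertex 1.6 0.1 3.8
   vertex 5.1 3.3 4.1
  endloop
 endfacet
 facet normal -0.099 0.707 -0.700
  outer loop
   vertex 3.1 4.9 1.6
   vertex 1.6 3.7 0.6
   vertex 1.0 5.2 2.2
  endloop
 endfacet
 facet normal 0.669 -0.255 -0.698
  outer loop
   vertex 3.1 4.9 1.6
   vertex 5.1 3.3 4.1
   vertex 1.6 3.7 0.6
  endloop
 endfacet
 facet normal 0.783 0.563 -0.266
  outer loop
   vertex 3.1 4.9 1.6
   vertex 4.1 5.4 5.6
   vertex 5.1 3.3 4.1
  endloop
 endfacet
 facet normal 0.239 0.954 -0.179
  outer loop
   vertex 3.1 4.9 1.6
   vertex 1.3 5.8 4.0
   vertex 4.1 5.4 5.6
  endloop
 endfacet
 facet normal 0.043 0.946 -0.322
  outer loop
   vertex 3.1 4.9 1.6
   vertex 1.0 5.2 2.2
   vertex 1.3 5.8 4.0
  endloop
 endfacet
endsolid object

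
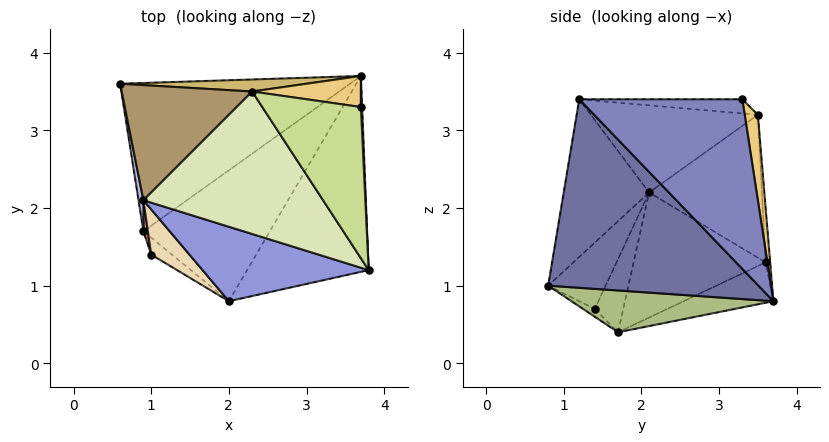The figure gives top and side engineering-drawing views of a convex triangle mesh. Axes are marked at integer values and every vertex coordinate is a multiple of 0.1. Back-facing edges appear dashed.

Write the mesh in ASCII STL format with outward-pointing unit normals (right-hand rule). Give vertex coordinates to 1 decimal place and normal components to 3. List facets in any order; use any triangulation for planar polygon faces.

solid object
 facet normal 0.743 -0.468 -0.479
  outer loop
   vertex 2.0 0.8 1.0
   vertex 3.7 3.7 0.8
   vertex 3.8 1.2 3.4
  endloop
 endfacet
 facet normal 0.999 0.048 0.007
  outer loop
   vertex 3.7 3.3 3.4
   vertex 3.8 1.2 3.4
   vertex 3.7 3.7 0.8
  endloop
 endfacet
 facet normal -0.430 -0.781 0.453
  outer loop
   vertex 0.9 2.1 2.2
   vertex 2.0 0.8 1.0
   vertex 3.8 1.2 3.4
  endloop
 endfacet
 facet normal -0.984 -0.174 0.039
  outer loop
   vertex 0.9 1.7 0.4
   vertex 0.9 2.1 2.2
   vertex 0.6 3.6 1.3
  endloop
 endfacet
 facet normal -0.158 0.402 -0.902
  outer loop
   vertex 0.9 1.7 0.4
   vertex 0.6 3.6 1.3
   vertex 3.7 3.7 0.8
  endloop
 endfacet
 facet normal 0.304 -0.242 -0.921
  outer loop
   vertex 0.9 1.7 0.4
   vertex 3.7 3.7 0.8
   vertex 2.0 0.8 1.0
  endloop
 endfacet
 facet normal -0.142 -0.007 0.990
  outer loop
   vertex 2.3 3.5 3.2
   vertex 3.8 1.2 3.4
   vertex 3.7 3.3 3.4
  endloop
 endfacet
 facet normal -0.427 -0.202 0.881
  outer loop
   vertex 2.3 3.5 3.2
   vertex 0.9 2.1 2.2
   vertex 3.8 1.2 3.4
  endloop
 endfacet
 facet normal -0.715 0.249 0.653
  outer loop
   vertex 2.3 3.5 3.2
   vertex 0.6 3.6 1.3
   vertex 0.9 2.1 2.2
  endloop
 endfacet
 facet normal -0.021 0.997 0.071
  outer loop
   vertex 2.3 3.5 3.2
   vertex 3.7 3.7 0.8
   vertex 0.6 3.6 1.3
  endloop
 endfacet
 facet normal 0.119 0.981 0.151
  outer loop
   vertex 2.3 3.5 3.2
   vertex 3.7 3.3 3.4
   vertex 3.7 3.7 0.8
  endloop
 endfacet
 facet normal -0.556 -0.767 0.321
  outer loop
   vertex 1.0 1.4 0.7
   vertex 2.0 0.8 1.0
   vertex 0.9 2.1 2.2
  endloop
 endfacet
 facet normal -0.242 -0.725 -0.645
  outer loop
   vertex 1.0 1.4 0.7
   vertex 0.9 1.7 0.4
   vertex 2.0 0.8 1.0
  endloop
 endfacet
 facet normal -0.963 -0.263 0.058
  outer loop
   vertex 1.0 1.4 0.7
   vertex 0.9 2.1 2.2
   vertex 0.9 1.7 0.4
  endloop
 endfacet
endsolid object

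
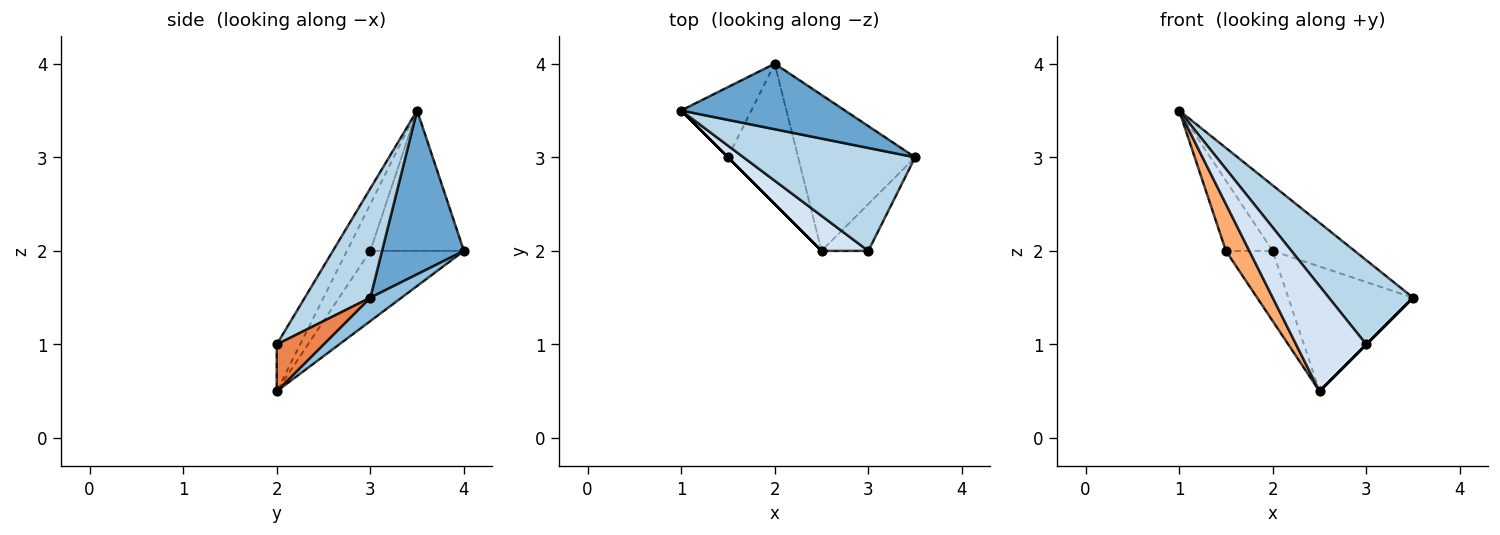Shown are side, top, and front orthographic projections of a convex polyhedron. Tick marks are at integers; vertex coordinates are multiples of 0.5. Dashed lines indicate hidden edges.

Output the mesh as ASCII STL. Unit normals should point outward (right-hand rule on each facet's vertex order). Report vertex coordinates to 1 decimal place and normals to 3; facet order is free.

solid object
 facet normal 0.577 0.577 0.577
  outer loop
   vertex 2.0 4.0 2.0
   vertex 1.0 3.5 3.5
   vertex 3.5 3.0 1.5
  endloop
 endfacet
 facet normal 0.154 0.617 -0.772
  outer loop
   vertex 2.0 4.0 2.0
   vertex 3.5 3.0 1.5
   vertex 2.5 2.0 0.5
  endloop
 endfacet
 facet normal 0.442 -0.568 0.694
  outer loop
   vertex 3.0 2.0 1.0
   vertex 3.5 3.0 1.5
   vertex 1.0 3.5 3.5
  endloop
 endfacet
 facet normal -0.302 -0.905 0.302
  outer loop
   vertex 3.0 2.0 1.0
   vertex 1.0 3.5 3.5
   vertex 2.5 2.0 0.5
  endloop
 endfacet
 facet normal 0.707 0.000 -0.707
  outer loop
   vertex 3.0 2.0 1.0
   vertex 2.5 2.0 0.5
   vertex 3.5 3.0 1.5
  endloop
 endfacet
 facet normal -0.707 -0.707 0.000
  outer loop
   vertex 1.5 3.0 2.0
   vertex 2.5 2.0 0.5
   vertex 1.0 3.5 3.5
  endloop
 endfacet
 facet normal -0.816 0.408 -0.408
  outer loop
   vertex 1.5 3.0 2.0
   vertex 1.0 3.5 3.5
   vertex 2.0 4.0 2.0
  endloop
 endfacet
 facet normal -0.667 0.333 -0.667
  outer loop
   vertex 1.5 3.0 2.0
   vertex 2.0 4.0 2.0
   vertex 2.5 2.0 0.5
  endloop
 endfacet
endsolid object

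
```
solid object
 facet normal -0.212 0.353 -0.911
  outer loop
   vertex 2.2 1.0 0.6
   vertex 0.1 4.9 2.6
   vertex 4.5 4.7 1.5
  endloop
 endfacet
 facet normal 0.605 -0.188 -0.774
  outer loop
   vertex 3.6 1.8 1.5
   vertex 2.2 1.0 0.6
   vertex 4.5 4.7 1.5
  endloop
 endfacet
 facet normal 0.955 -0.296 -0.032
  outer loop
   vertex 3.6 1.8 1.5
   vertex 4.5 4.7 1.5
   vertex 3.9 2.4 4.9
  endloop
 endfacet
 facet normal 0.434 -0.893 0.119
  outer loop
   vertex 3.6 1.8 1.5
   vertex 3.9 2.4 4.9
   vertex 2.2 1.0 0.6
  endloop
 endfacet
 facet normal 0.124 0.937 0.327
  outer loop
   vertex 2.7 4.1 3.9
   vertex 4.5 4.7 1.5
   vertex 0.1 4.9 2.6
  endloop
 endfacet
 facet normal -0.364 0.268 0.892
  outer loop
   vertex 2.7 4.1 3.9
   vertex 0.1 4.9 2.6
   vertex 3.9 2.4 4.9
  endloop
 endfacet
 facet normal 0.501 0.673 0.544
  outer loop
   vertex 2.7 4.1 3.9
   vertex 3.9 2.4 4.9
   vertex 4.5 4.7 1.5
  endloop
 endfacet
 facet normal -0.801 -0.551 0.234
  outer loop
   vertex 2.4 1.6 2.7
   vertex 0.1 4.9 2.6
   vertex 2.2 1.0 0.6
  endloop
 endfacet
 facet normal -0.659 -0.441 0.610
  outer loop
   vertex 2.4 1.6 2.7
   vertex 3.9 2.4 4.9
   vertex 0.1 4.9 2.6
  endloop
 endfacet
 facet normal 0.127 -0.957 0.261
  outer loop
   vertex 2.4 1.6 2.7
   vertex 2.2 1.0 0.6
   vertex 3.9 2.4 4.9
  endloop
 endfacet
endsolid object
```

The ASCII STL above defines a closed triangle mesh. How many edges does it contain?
15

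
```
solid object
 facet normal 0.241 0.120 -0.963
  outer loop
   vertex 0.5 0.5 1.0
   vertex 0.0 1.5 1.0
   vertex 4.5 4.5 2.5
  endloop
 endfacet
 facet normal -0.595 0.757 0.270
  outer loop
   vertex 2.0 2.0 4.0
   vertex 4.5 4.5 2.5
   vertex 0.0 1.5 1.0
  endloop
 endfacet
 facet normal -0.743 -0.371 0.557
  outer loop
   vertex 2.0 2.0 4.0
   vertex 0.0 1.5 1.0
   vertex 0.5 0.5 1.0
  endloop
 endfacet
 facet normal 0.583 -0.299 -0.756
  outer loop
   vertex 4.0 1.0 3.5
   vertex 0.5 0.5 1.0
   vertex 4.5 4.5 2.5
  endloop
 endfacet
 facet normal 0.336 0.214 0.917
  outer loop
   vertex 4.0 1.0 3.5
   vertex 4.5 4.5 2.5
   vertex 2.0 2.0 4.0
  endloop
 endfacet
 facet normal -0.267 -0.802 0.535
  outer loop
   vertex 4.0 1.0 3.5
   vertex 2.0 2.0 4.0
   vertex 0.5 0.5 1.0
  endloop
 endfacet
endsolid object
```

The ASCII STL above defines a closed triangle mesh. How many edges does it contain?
9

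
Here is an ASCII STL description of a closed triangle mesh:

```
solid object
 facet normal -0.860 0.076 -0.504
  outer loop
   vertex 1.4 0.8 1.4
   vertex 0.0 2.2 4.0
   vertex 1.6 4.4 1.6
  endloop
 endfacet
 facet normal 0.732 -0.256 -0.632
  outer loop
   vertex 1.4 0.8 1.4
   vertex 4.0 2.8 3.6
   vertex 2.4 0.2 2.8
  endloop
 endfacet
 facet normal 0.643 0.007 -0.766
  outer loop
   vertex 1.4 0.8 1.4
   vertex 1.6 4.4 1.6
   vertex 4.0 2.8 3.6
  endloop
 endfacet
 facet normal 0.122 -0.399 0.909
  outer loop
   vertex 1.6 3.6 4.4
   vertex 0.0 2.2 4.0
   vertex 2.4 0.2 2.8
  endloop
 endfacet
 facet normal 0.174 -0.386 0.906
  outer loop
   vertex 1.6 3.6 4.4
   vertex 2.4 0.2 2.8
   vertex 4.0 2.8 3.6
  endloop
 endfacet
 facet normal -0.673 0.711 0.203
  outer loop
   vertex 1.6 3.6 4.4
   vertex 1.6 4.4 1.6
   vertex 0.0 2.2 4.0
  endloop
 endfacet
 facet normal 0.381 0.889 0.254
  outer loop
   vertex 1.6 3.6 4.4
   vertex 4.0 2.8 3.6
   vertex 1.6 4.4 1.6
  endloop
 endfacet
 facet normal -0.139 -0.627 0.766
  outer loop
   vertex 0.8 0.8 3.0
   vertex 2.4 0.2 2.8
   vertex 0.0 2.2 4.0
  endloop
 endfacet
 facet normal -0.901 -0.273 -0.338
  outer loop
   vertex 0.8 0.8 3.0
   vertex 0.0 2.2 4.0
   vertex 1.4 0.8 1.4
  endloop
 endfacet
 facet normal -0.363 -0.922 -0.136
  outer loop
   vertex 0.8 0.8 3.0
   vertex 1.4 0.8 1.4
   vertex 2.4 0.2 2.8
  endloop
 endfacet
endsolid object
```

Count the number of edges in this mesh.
15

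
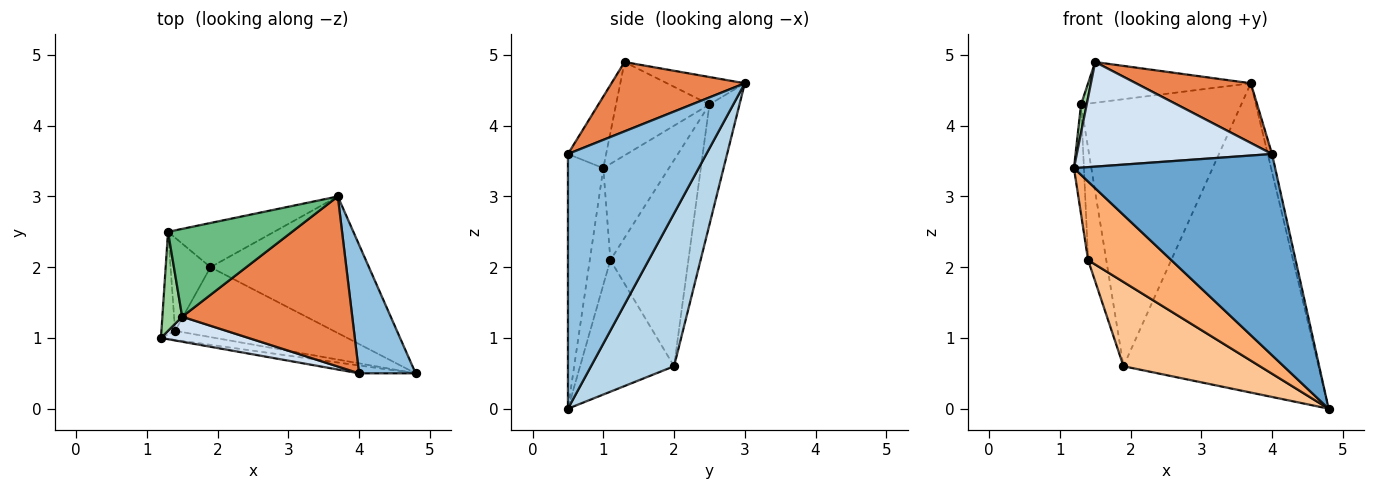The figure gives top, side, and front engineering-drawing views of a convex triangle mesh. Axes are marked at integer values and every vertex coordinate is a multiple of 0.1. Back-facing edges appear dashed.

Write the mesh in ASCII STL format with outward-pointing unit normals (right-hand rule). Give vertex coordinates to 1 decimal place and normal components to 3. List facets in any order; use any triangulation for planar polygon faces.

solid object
 facet normal -0.173 -0.984 -0.038
  outer loop
   vertex 4.0 0.5 3.6
   vertex 1.2 1.0 3.4
   vertex 4.8 0.5 0.0
  endloop
 endfacet
 facet normal 0.976 0.030 0.217
  outer loop
   vertex 4.0 0.5 3.6
   vertex 4.8 0.5 0.0
   vertex 3.7 3.0 4.6
  endloop
 endfacet
 facet normal 0.363 0.852 -0.376
  outer loop
   vertex 1.9 2.0 0.6
   vertex 3.7 3.0 4.6
   vertex 4.8 0.5 0.0
  endloop
 endfacet
 facet normal -0.187 -0.955 0.228
  outer loop
   vertex 1.5 1.3 4.9
   vertex 1.2 1.0 3.4
   vertex 4.0 0.5 3.6
  endloop
 endfacet
 facet normal 0.359 -0.309 0.881
  outer loop
   vertex 1.5 1.3 4.9
   vertex 4.0 0.5 3.6
   vertex 3.7 3.0 4.6
  endloop
 endfacet
 facet normal -0.239 -0.965 -0.111
  outer loop
   vertex 1.4 1.1 2.1
   vertex 4.8 0.5 0.0
   vertex 1.2 1.0 3.4
  endloop
 endfacet
 facet normal -0.468 -0.680 -0.564
  outer loop
   vertex 1.4 1.1 2.1
   vertex 1.9 2.0 0.6
   vertex 4.8 0.5 0.0
  endloop
 endfacet
 facet normal -0.182 0.970 -0.161
  outer loop
   vertex 1.3 2.5 4.3
   vertex 3.7 3.0 4.6
   vertex 1.9 2.0 0.6
  endloop
 endfacet
 facet normal -0.197 0.412 0.890
  outer loop
   vertex 1.3 2.5 4.3
   vertex 1.5 1.3 4.9
   vertex 3.7 3.0 4.6
  endloop
 endfacet
 facet normal -0.977 -0.059 0.207
  outer loop
   vertex 1.3 2.5 4.3
   vertex 1.2 1.0 3.4
   vertex 1.5 1.3 4.9
  endloop
 endfacet
 facet normal -0.979 0.149 -0.139
  outer loop
   vertex 1.3 2.5 4.3
   vertex 1.4 1.1 2.1
   vertex 1.2 1.0 3.4
  endloop
 endfacet
 facet normal -0.957 0.223 -0.185
  outer loop
   vertex 1.3 2.5 4.3
   vertex 1.9 2.0 0.6
   vertex 1.4 1.1 2.1
  endloop
 endfacet
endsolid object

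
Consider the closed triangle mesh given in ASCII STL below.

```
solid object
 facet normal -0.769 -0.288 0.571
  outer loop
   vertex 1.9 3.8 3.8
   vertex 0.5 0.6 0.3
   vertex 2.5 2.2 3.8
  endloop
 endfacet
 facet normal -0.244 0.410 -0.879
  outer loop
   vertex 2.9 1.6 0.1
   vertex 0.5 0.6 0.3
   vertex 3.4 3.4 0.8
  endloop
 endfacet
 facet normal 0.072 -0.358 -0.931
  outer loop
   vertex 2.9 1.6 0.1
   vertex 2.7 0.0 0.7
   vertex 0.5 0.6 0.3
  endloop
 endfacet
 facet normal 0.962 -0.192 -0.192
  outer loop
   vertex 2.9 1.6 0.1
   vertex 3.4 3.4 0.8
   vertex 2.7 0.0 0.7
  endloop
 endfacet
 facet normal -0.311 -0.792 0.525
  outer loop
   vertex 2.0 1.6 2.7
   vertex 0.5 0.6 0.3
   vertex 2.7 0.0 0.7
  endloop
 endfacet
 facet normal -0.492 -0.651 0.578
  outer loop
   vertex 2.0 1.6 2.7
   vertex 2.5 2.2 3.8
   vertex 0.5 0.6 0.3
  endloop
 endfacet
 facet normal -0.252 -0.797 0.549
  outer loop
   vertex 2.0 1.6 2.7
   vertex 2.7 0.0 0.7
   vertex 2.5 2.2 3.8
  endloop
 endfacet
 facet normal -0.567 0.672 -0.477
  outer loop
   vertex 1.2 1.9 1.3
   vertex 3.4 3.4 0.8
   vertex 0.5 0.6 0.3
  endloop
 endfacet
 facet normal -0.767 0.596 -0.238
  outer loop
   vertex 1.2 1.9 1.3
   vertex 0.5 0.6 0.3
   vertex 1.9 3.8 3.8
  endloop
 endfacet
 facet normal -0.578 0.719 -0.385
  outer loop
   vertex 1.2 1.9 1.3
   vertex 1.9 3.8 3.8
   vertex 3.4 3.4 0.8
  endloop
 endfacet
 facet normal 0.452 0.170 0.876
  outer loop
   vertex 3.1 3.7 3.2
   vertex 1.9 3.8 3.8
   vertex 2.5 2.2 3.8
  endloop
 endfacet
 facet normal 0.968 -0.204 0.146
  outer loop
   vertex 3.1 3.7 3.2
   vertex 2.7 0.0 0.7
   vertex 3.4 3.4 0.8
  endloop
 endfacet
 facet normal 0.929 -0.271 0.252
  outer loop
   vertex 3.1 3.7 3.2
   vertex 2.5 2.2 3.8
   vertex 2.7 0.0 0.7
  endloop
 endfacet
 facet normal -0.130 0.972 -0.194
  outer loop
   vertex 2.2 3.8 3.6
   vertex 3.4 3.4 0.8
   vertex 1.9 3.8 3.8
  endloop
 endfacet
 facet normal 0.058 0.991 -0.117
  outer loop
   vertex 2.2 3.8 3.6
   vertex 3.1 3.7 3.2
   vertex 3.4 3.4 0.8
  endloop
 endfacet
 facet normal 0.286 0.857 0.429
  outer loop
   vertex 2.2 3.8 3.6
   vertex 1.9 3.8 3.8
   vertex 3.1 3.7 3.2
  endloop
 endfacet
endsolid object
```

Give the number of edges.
24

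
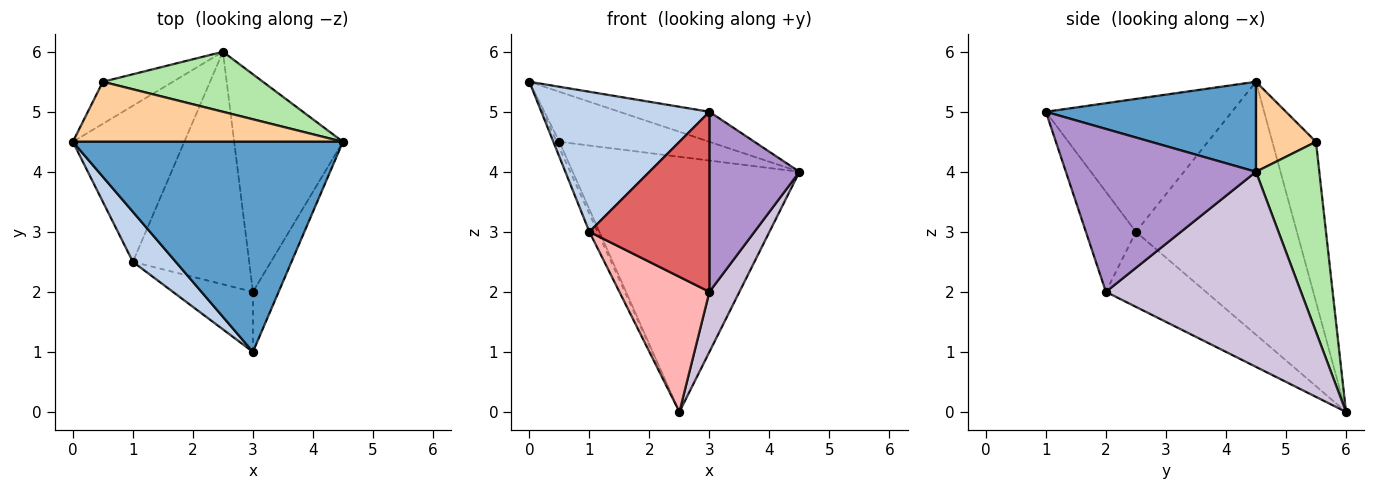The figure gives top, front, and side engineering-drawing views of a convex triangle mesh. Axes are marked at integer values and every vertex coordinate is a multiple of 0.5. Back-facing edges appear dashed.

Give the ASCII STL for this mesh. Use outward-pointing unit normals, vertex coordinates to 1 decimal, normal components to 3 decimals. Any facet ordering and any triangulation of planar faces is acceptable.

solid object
 facet normal 0.313 0.134 0.940
  outer loop
   vertex 3.0 1.0 5.0
   vertex 4.5 4.5 4.0
   vertex 0.0 4.5 5.5
  endloop
 endfacet
 facet normal -0.722 -0.652 0.233
  outer loop
   vertex 1.0 2.5 3.0
   vertex 3.0 1.0 5.0
   vertex 0.0 4.5 5.5
  endloop
 endfacet
 facet normal -0.914 0.046 -0.403
  outer loop
   vertex 1.0 2.5 3.0
   vertex 0.0 4.5 5.5
   vertex 2.5 6.0 0.0
  endloop
 endfacet
 facet normal 0.248 0.620 0.744
  outer loop
   vertex 0.5 5.5 4.5
   vertex 0.0 4.5 5.5
   vertex 4.5 4.5 4.0
  endloop
 endfacet
 facet normal -0.915 0.057 -0.400
  outer loop
   vertex 0.5 5.5 4.5
   vertex 2.5 6.0 0.0
   vertex 0.0 4.5 5.5
  endloop
 endfacet
 facet normal 0.262 0.939 0.221
  outer loop
   vertex 0.5 5.5 4.5
   vertex 4.5 4.5 4.0
   vertex 2.5 6.0 0.0
  endloop
 endfacet
 facet normal -0.368 -0.882 -0.294
  outer loop
   vertex 3.0 2.0 2.0
   vertex 3.0 1.0 5.0
   vertex 1.0 2.5 3.0
  endloop
 endfacet
 facet normal -0.487 -0.439 -0.755
  outer loop
   vertex 3.0 2.0 2.0
   vertex 1.0 2.5 3.0
   vertex 2.5 6.0 0.0
  endloop
 endfacet
 facet normal 0.895 -0.424 -0.141
  outer loop
   vertex 3.0 2.0 2.0
   vertex 4.5 4.5 4.0
   vertex 3.0 1.0 5.0
  endloop
 endfacet
 facet normal 0.866 -0.133 -0.483
  outer loop
   vertex 3.0 2.0 2.0
   vertex 2.5 6.0 0.0
   vertex 4.5 4.5 4.0
  endloop
 endfacet
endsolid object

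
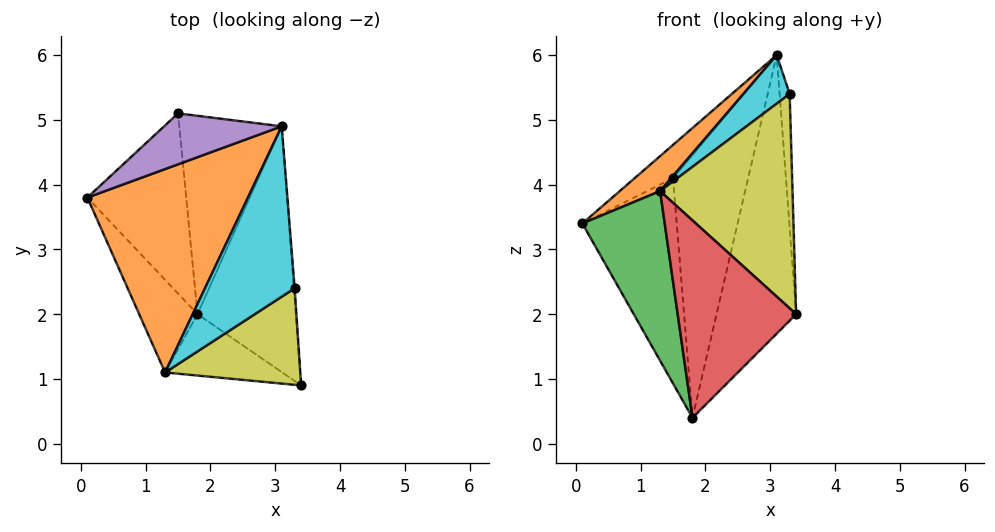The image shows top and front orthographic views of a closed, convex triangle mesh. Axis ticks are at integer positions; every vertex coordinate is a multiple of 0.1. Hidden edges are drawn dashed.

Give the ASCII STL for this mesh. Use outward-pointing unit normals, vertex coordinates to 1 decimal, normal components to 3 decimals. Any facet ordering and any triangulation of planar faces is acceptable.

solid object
 facet normal 0.762 0.485 -0.428
  outer loop
   vertex 1.8 2.0 0.4
   vertex 3.1 4.9 6.0
   vertex 3.4 0.9 2.0
  endloop
 endfacet
 facet normal -0.621 -0.133 0.773
  outer loop
   vertex 1.3 1.1 3.9
   vertex 3.1 4.9 6.0
   vertex 0.1 3.8 3.4
  endloop
 endfacet
 facet normal -0.871 -0.431 -0.235
  outer loop
   vertex 1.3 1.1 3.9
   vertex 0.1 3.8 3.4
   vertex 1.8 2.0 0.4
  endloop
 endfacet
 facet normal -0.338 -0.899 -0.279
  outer loop
   vertex 1.3 1.1 3.9
   vertex 1.8 2.0 0.4
   vertex 3.4 0.9 2.0
  endloop
 endfacet
 facet normal -0.680 0.401 0.614
  outer loop
   vertex 1.5 5.1 4.1
   vertex 0.1 3.8 3.4
   vertex 3.1 4.9 6.0
  endloop
 endfacet
 facet normal -0.345 0.705 -0.619
  outer loop
   vertex 1.5 5.1 4.1
   vertex 1.8 2.0 0.4
   vertex 0.1 3.8 3.4
  endloop
 endfacet
 facet normal 0.632 0.619 -0.467
  outer loop
   vertex 1.5 5.1 4.1
   vertex 3.1 4.9 6.0
   vertex 1.8 2.0 0.4
  endloop
 endfacet
 facet normal 0.997 0.081 -0.007
  outer loop
   vertex 3.3 2.4 5.4
   vertex 3.4 0.9 2.0
   vertex 3.1 4.9 6.0
  endloop
 endfacet
 facet normal 0.274 -0.877 0.395
  outer loop
   vertex 3.3 2.4 5.4
   vertex 1.3 1.1 3.9
   vertex 3.4 0.9 2.0
  endloop
 endfacet
 facet normal -0.477 -0.241 0.845
  outer loop
   vertex 3.3 2.4 5.4
   vertex 3.1 4.9 6.0
   vertex 1.3 1.1 3.9
  endloop
 endfacet
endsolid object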